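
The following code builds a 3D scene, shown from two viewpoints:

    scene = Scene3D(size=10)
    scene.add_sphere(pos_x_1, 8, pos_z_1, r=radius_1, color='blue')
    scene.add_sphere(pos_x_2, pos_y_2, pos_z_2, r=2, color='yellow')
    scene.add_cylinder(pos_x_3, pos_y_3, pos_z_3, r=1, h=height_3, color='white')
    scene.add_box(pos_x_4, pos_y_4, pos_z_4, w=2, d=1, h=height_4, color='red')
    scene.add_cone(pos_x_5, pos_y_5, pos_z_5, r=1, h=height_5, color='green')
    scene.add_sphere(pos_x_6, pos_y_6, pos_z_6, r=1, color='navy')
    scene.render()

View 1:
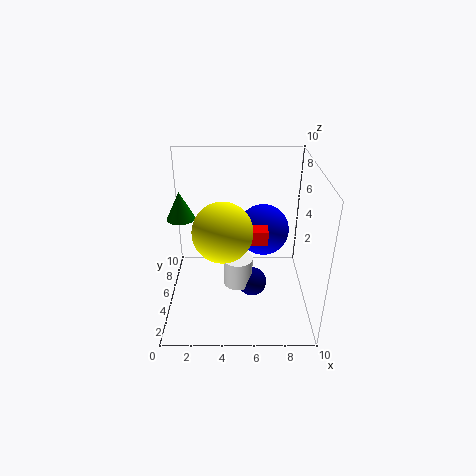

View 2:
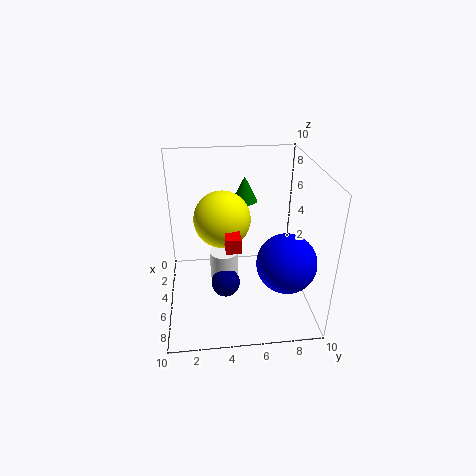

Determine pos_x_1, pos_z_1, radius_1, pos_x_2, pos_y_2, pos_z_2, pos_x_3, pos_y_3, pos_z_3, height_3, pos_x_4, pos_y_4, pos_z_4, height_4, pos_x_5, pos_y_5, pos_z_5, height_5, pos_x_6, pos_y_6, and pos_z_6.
pos_x_1 = 7
pos_z_1 = 4
radius_1 = 2
pos_x_2 = 4
pos_y_2 = 4
pos_z_2 = 6
pos_x_3 = 5
pos_y_3 = 4
pos_z_3 = 2
height_3 = 2
pos_x_4 = 5
pos_y_4 = 4
pos_z_4 = 5
height_4 = 1
pos_x_5 = 1
pos_y_5 = 6
pos_z_5 = 6
height_5 = 2
pos_x_6 = 6
pos_y_6 = 4
pos_z_6 = 2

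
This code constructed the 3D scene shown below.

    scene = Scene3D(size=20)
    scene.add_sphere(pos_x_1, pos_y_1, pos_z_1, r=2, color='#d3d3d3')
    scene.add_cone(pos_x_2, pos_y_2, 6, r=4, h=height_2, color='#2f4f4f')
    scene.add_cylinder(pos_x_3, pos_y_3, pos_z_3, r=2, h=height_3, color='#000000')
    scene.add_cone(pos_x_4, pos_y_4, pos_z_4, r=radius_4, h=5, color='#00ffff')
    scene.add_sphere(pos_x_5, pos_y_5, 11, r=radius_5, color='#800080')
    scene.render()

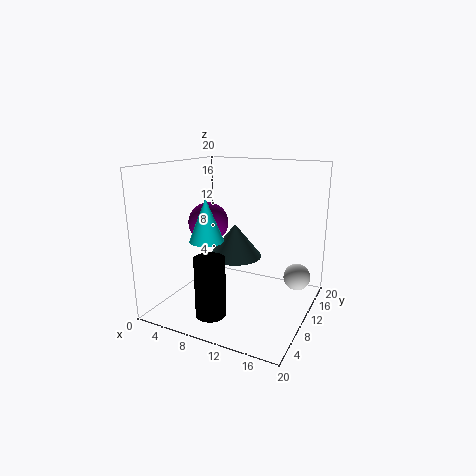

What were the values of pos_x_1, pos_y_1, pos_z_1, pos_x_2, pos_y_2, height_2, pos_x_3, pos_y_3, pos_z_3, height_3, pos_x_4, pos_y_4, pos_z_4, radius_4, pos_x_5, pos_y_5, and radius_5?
pos_x_1 = 17
pos_y_1 = 16
pos_z_1 = 3
pos_x_2 = 8
pos_y_2 = 13
height_2 = 5
pos_x_3 = 9
pos_y_3 = 4
pos_z_3 = 1
height_3 = 8
pos_x_4 = 10
pos_y_4 = 2
pos_z_4 = 12
radius_4 = 2
pos_x_5 = 4
pos_y_5 = 12
radius_5 = 3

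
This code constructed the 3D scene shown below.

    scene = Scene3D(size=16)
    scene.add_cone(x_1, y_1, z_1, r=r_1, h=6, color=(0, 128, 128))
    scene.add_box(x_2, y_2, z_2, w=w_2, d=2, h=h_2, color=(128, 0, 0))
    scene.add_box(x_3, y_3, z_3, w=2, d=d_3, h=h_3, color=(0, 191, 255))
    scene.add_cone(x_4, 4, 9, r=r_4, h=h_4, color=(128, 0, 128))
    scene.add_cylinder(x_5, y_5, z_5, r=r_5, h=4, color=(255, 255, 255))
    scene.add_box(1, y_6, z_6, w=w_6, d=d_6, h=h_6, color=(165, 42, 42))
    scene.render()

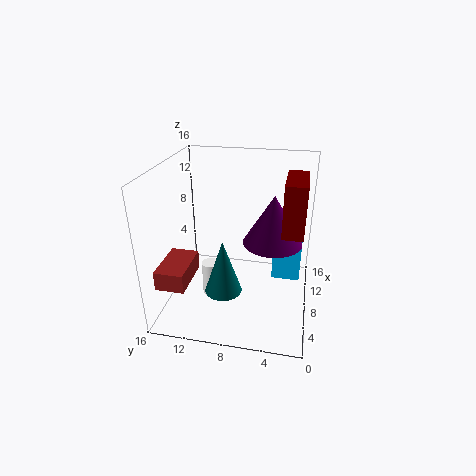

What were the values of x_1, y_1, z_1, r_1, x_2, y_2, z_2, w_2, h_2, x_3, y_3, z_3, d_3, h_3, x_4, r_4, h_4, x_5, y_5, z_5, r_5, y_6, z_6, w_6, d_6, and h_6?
x_1 = 5, y_1 = 9, z_1 = 3, r_1 = 2, x_2 = 3, y_2 = 1, z_2 = 11, w_2 = 5, h_2 = 5, x_3 = 7, y_3 = 1, z_3 = 4, d_3 = 3, h_3 = 6, x_4 = 6, r_4 = 3, h_4 = 5, x_5 = 7, y_5 = 11, z_5 = 1, r_5 = 1, y_6 = 12, z_6 = 5, w_6 = 5, d_6 = 3, h_6 = 2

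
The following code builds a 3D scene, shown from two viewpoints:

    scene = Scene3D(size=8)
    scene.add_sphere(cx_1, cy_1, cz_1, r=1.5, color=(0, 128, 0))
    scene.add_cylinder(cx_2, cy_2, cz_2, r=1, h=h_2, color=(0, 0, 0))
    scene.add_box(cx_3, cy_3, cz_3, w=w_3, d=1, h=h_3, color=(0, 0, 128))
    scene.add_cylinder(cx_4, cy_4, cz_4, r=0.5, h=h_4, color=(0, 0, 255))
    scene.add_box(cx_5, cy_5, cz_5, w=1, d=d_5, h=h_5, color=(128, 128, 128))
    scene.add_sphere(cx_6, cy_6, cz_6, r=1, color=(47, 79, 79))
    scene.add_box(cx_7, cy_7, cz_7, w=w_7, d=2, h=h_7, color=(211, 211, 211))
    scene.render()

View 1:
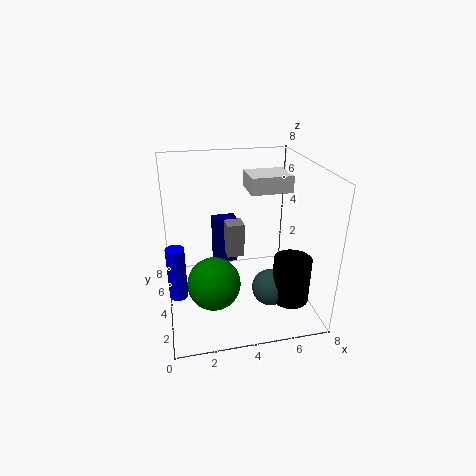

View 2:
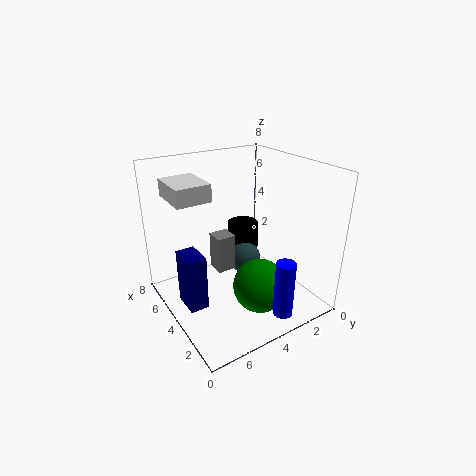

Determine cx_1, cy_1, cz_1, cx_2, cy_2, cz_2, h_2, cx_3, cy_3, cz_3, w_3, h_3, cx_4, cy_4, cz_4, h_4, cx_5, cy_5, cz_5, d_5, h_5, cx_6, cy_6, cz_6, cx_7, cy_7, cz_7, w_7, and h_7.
cx_1 = 2.5; cy_1 = 3.5; cz_1 = 1.5; cx_2 = 6.5; cy_2 = 2; cz_2 = 1; h_2 = 2.5; cx_3 = 3; cy_3 = 6.5; cz_3 = 1; w_3 = 1.5; h_3 = 3; cx_4 = 0.5; cy_4 = 3.5; cz_4 = 1; h_4 = 3; cx_5 = 3.5; cy_5 = 4.5; cz_5 = 2.5; d_5 = 1; h_5 = 2; cx_6 = 5.5; cy_6 = 2.5; cz_6 = 1.5; cx_7 = 5; cy_7 = 5; cz_7 = 6; w_7 = 2.5; h_7 = 1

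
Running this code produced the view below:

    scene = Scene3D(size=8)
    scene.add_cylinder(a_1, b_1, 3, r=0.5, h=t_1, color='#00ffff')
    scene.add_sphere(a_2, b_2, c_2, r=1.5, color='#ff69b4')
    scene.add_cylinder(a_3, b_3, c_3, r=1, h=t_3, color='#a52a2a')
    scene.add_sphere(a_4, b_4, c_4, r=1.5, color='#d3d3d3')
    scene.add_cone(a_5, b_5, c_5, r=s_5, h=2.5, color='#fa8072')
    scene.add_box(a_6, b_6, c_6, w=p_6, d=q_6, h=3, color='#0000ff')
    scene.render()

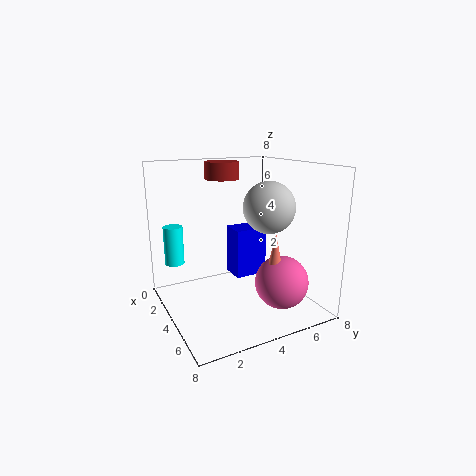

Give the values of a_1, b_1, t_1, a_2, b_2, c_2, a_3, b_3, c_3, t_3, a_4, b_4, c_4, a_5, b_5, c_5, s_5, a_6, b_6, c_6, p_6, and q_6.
a_1 = 3.5; b_1 = 0.5; t_1 = 2; a_2 = 5.5; b_2 = 6; c_2 = 1.5; a_3 = 2; b_3 = 4; c_3 = 7; t_3 = 1; a_4 = 4; b_4 = 6; c_4 = 5.5; a_5 = 5.5; b_5 = 5.5; c_5 = 2; s_5 = 0.5; a_6 = 1.5; b_6 = 4.5; c_6 = 1; p_6 = 1.5; q_6 = 2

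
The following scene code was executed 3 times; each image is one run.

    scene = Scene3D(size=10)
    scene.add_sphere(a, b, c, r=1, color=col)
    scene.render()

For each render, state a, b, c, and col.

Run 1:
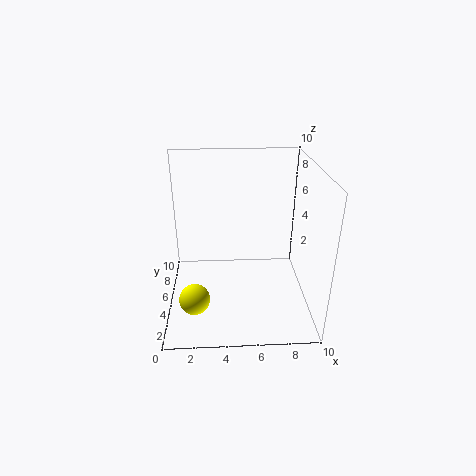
a = 2
b = 2.25
c = 2
col = 'yellow'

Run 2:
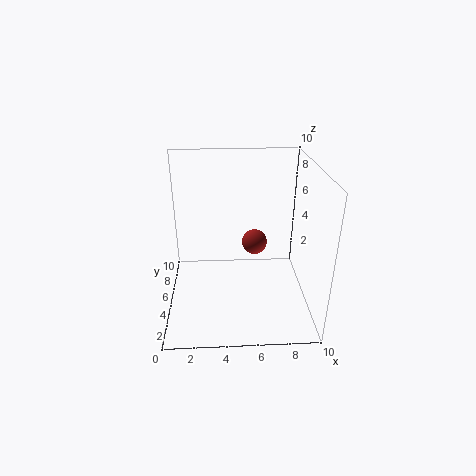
a = 6.5
b = 8
c = 3
col = 'brown'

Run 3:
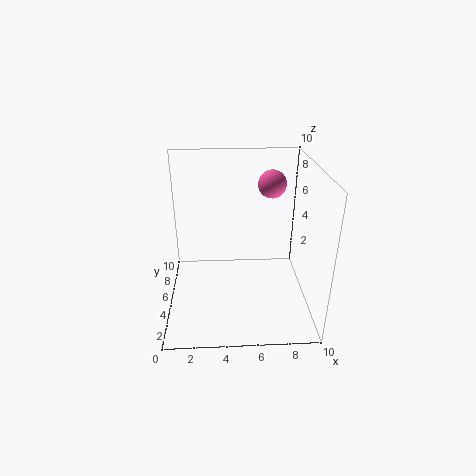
a = 7.5
b = 6.75
c = 8.25
col = 'hotpink'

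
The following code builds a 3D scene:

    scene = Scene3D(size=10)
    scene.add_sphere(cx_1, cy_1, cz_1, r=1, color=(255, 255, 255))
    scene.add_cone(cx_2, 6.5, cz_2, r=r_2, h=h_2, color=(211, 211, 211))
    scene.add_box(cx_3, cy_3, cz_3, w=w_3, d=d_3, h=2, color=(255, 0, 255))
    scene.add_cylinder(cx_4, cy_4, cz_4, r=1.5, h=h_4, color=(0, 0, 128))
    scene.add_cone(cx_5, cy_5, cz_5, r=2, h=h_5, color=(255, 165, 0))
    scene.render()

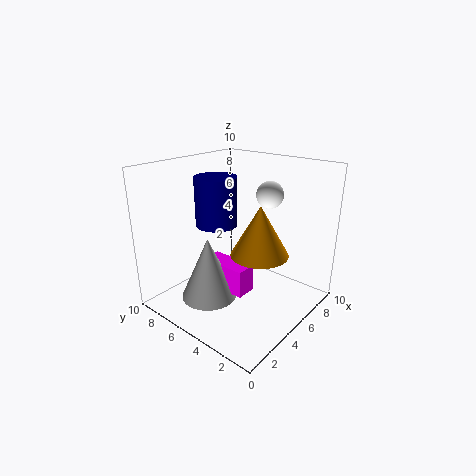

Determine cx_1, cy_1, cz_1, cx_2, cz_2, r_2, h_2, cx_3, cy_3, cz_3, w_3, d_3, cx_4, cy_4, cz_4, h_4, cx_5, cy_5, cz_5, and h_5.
cx_1 = 8
cy_1 = 4.5
cz_1 = 7.5
cx_2 = 3.5
cz_2 = 0.5
r_2 = 2
h_2 = 4.5
cx_3 = 4
cy_3 = 4
cz_3 = 1
w_3 = 1.5
d_3 = 3.5
cx_4 = 5
cy_4 = 7
cz_4 = 5.5
h_4 = 3.5
cx_5 = 5.5
cy_5 = 3.5
cz_5 = 4
h_5 = 3.5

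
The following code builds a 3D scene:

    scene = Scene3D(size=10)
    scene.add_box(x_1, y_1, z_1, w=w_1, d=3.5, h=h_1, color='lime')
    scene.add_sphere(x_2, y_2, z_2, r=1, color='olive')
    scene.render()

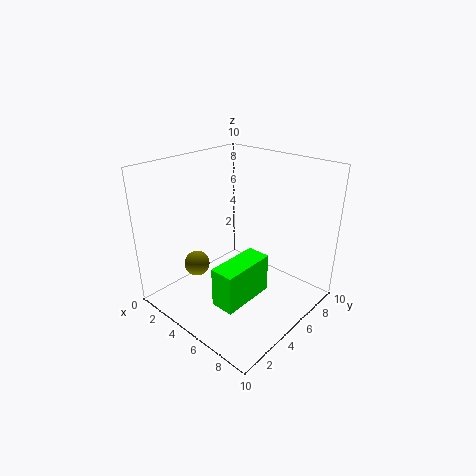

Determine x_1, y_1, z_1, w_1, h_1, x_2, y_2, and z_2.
x_1 = 6.5; y_1 = 1; z_1 = 2.5; w_1 = 1.5; h_1 = 2.5; x_2 = 1; y_2 = 4.5; z_2 = 1.5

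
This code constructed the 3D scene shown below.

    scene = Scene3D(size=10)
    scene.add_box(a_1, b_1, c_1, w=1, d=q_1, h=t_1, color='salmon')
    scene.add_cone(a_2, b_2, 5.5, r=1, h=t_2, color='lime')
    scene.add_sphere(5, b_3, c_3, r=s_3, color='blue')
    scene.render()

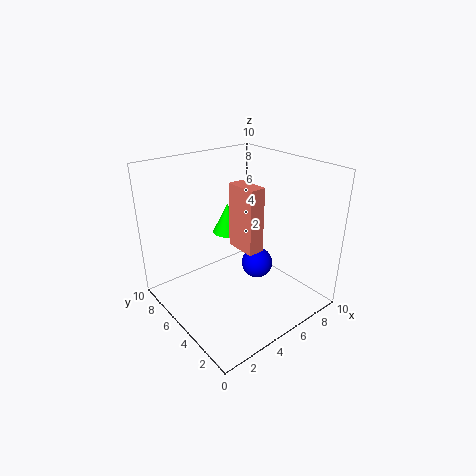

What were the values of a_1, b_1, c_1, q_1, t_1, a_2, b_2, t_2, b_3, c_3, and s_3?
a_1 = 3.5, b_1 = 2, c_1 = 5.5, q_1 = 2, t_1 = 4, a_2 = 4.5, b_2 = 5.5, t_2 = 2, b_3 = 3, c_3 = 4, s_3 = 1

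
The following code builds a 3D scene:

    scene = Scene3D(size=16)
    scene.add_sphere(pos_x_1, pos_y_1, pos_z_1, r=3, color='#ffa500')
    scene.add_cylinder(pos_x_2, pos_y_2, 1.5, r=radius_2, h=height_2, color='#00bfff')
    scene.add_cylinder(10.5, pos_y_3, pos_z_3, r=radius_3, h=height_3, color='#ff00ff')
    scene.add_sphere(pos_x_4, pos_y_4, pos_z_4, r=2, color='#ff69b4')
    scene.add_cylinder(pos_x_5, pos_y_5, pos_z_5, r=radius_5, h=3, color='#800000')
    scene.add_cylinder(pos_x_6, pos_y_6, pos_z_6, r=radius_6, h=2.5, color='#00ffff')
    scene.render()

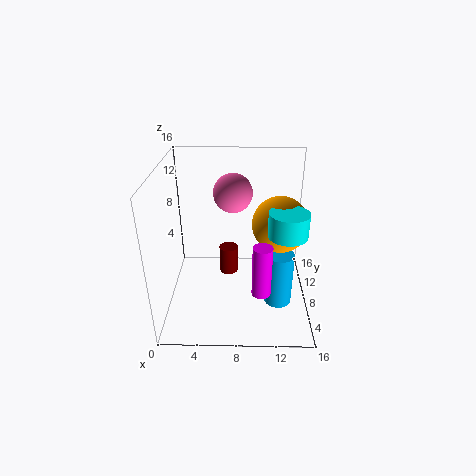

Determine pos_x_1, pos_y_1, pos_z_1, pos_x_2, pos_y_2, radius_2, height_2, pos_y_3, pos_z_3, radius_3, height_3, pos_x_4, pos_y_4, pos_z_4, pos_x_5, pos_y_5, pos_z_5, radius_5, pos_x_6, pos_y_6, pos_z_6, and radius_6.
pos_x_1 = 12.5, pos_y_1 = 7.5, pos_z_1 = 10, pos_x_2 = 12.5, pos_y_2 = 5.5, radius_2 = 1.5, height_2 = 6, pos_y_3 = 3.5, pos_z_3 = 4, radius_3 = 1, height_3 = 5.5, pos_x_4 = 7.5, pos_y_4 = 7.5, pos_z_4 = 13.5, pos_x_5 = 7, pos_y_5 = 7, pos_z_5 = 4.5, radius_5 = 1, pos_x_6 = 13, pos_y_6 = 5, pos_z_6 = 10, radius_6 = 2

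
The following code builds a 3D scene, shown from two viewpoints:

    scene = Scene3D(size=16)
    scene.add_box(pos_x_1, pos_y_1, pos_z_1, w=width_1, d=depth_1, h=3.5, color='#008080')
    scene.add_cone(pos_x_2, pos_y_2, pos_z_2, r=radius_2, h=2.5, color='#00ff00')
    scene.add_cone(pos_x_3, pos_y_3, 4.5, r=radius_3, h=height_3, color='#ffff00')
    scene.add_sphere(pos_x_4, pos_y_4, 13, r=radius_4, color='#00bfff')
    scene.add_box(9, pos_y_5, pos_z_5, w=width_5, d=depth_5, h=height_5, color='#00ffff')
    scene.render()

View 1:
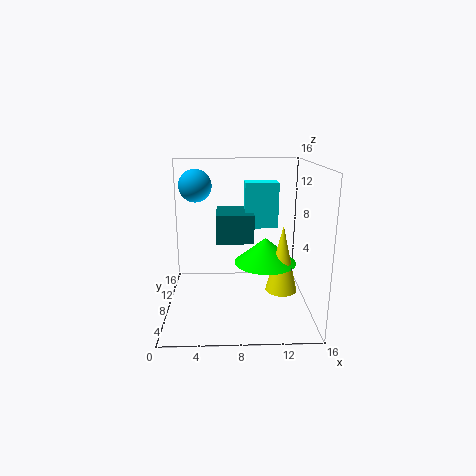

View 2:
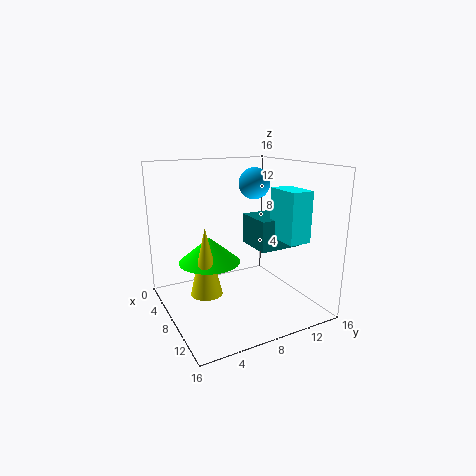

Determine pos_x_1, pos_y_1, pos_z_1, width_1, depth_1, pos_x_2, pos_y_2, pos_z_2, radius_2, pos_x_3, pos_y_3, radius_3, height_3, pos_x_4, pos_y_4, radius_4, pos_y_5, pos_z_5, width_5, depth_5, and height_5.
pos_x_1 = 5.5, pos_y_1 = 10, pos_z_1 = 6.5, width_1 = 4.5, depth_1 = 5, pos_x_2 = 10.5, pos_y_2 = 3.5, pos_z_2 = 7, radius_2 = 3, pos_x_3 = 12, pos_y_3 = 2.5, radius_3 = 1.5, height_3 = 6.5, pos_x_4 = 3, pos_y_4 = 13, radius_4 = 2, pos_y_5 = 11.5, pos_z_5 = 8, width_5 = 4, depth_5 = 2.5, height_5 = 5.5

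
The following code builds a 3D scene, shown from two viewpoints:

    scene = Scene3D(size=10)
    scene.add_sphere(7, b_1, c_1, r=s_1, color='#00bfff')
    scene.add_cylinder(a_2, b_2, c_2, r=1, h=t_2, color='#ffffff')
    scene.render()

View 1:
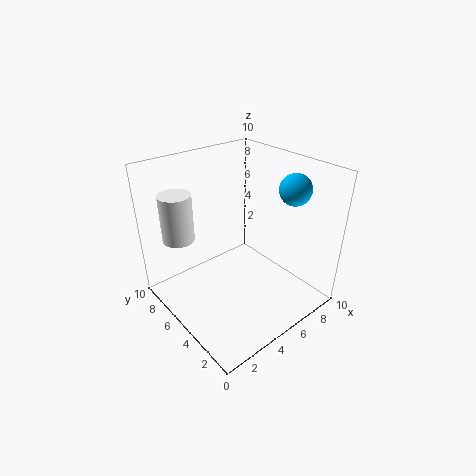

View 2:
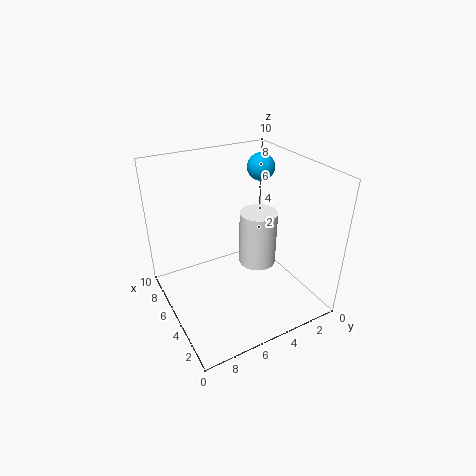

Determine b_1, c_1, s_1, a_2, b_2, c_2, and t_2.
b_1 = 2, c_1 = 9, s_1 = 1, a_2 = 1, b_2 = 6, c_2 = 6, t_2 = 3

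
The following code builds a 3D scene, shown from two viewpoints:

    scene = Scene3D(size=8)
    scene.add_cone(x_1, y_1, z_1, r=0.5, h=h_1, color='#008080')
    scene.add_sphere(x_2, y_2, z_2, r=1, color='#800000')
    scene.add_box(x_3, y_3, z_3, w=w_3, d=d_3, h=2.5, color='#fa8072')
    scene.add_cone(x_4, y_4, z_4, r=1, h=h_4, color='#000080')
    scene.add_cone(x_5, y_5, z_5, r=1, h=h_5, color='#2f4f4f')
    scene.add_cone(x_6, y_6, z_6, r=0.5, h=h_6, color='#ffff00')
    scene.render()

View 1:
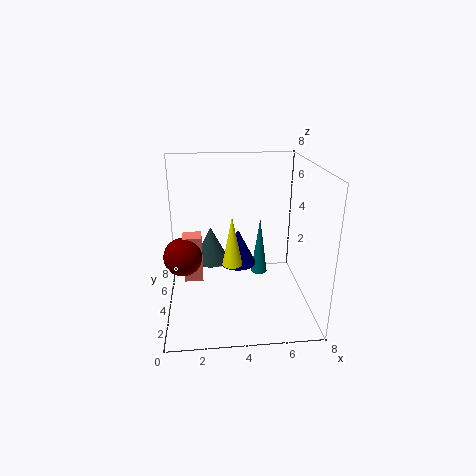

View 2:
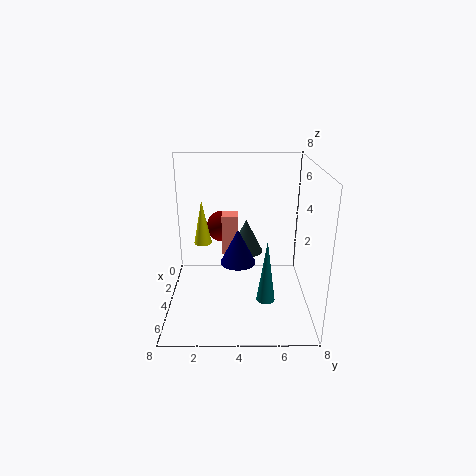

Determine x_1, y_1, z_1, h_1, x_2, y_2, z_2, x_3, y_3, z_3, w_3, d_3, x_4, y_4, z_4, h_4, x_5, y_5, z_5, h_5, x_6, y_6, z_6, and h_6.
x_1 = 5.5, y_1 = 5.5, z_1 = 1, h_1 = 3.5, x_2 = 1, y_2 = 3, z_2 = 3.5, x_3 = 1, y_3 = 3, z_3 = 2, w_3 = 1, d_3 = 1, x_4 = 4, y_4 = 4, z_4 = 2.5, h_4 = 2, x_5 = 2.5, y_5 = 4.5, z_5 = 2.5, h_5 = 2, x_6 = 3.5, y_6 = 2, z_6 = 3.5, h_6 = 2.5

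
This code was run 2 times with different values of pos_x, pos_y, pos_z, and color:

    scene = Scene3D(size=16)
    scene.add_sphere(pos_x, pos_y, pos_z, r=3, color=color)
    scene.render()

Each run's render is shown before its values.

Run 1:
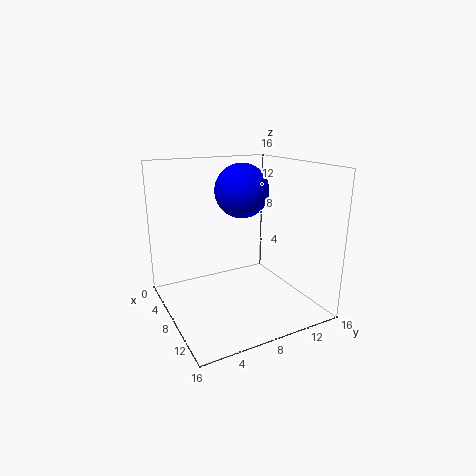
pos_x = 7
pos_y = 9
pos_z = 13
color = 'blue'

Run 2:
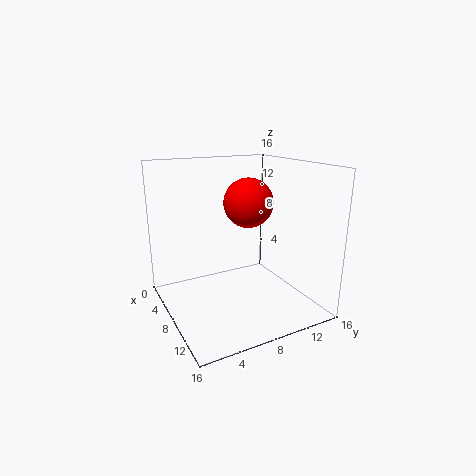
pos_x = 5
pos_y = 11
pos_z = 11
color = 'red'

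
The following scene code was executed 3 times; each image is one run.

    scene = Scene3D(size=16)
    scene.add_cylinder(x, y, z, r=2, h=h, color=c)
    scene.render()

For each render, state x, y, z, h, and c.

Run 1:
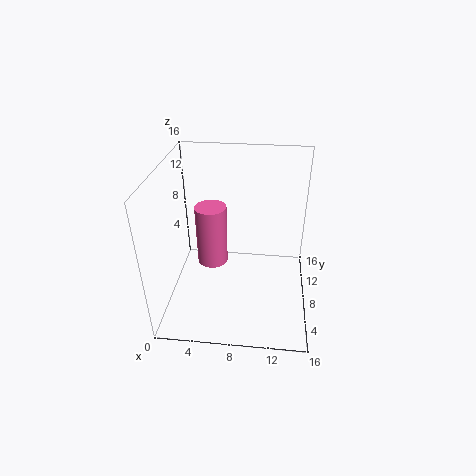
x = 4; y = 13; z = 1; h = 8; c = 'hotpink'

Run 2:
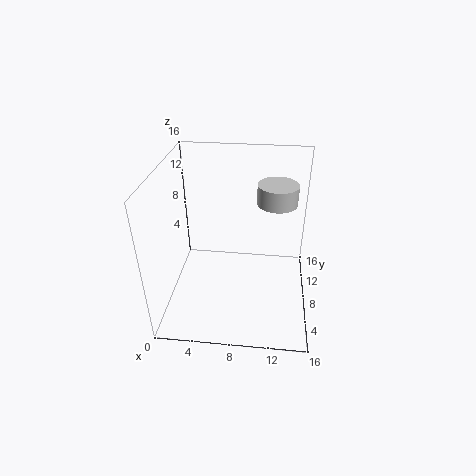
x = 12; y = 7; z = 13; h = 2; c = 'lightgray'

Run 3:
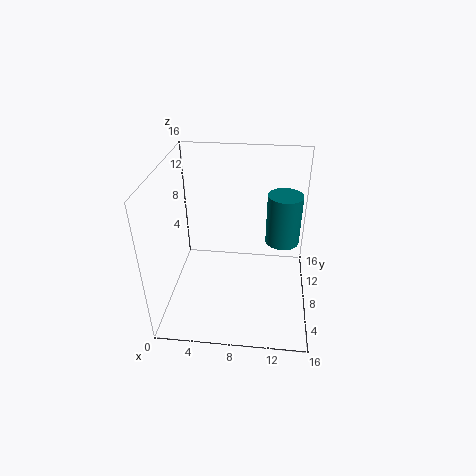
x = 13; y = 11; z = 6; h = 6; c = 'teal'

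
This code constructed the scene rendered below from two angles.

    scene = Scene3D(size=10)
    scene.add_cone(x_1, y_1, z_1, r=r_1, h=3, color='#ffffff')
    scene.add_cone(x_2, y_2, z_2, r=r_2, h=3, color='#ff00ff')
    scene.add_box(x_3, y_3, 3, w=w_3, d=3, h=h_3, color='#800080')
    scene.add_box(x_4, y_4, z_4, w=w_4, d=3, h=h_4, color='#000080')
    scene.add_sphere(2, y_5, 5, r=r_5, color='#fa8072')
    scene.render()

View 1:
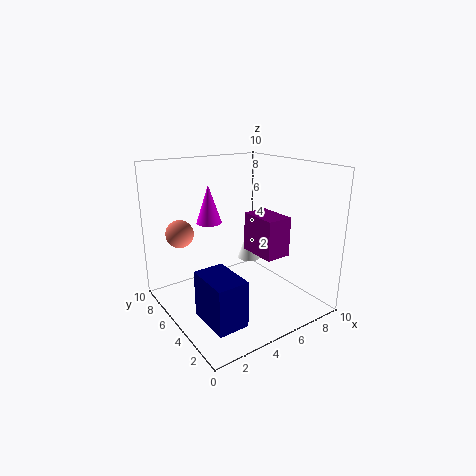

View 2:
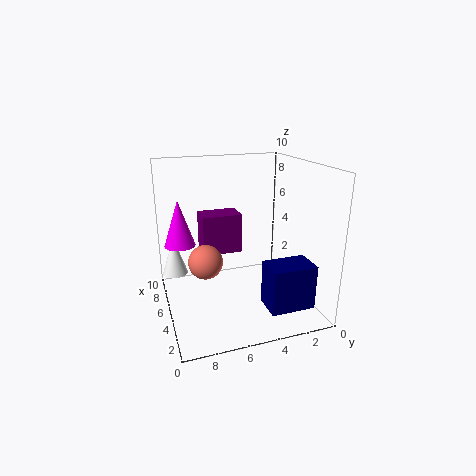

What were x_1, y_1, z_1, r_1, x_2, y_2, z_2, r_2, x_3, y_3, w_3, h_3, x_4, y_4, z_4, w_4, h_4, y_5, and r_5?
x_1 = 9
y_1 = 9
z_1 = 1
r_1 = 1
x_2 = 5
y_2 = 9
z_2 = 5
r_2 = 1
x_3 = 7
y_3 = 4
w_3 = 2
h_3 = 3
x_4 = 1
y_4 = 1
z_4 = 1
w_4 = 2
h_4 = 3
y_5 = 8
r_5 = 1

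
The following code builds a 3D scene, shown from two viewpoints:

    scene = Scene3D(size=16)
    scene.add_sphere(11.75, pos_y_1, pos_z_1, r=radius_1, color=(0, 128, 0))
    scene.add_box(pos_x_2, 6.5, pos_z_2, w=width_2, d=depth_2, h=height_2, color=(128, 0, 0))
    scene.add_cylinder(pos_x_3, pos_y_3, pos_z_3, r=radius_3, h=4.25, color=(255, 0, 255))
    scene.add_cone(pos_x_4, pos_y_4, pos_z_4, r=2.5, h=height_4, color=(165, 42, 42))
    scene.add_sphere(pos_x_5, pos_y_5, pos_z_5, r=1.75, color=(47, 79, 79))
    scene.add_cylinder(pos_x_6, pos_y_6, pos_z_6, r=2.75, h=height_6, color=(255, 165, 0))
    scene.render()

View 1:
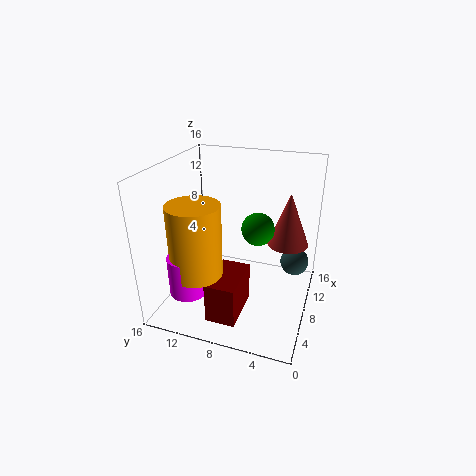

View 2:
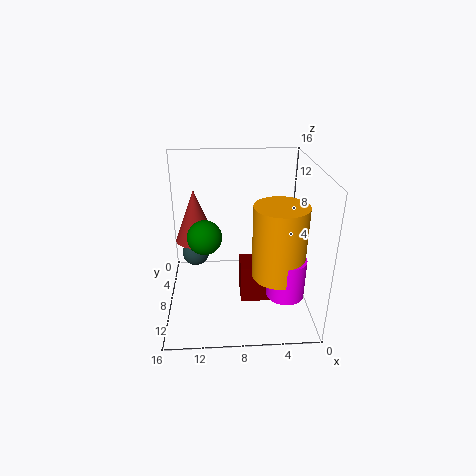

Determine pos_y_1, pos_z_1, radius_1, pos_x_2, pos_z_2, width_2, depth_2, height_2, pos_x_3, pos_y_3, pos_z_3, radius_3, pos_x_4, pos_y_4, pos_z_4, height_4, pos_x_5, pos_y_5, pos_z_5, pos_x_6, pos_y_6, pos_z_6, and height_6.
pos_y_1 = 6.75; pos_z_1 = 7.5; radius_1 = 2; pos_x_2 = 2.25; pos_z_2 = 0.5; width_2 = 5.5; depth_2 = 3.25; height_2 = 4.5; pos_x_3 = 3.25; pos_y_3 = 12; pos_z_3 = 3.25; radius_3 = 2; pos_x_4 = 13; pos_y_4 = 3.25; pos_z_4 = 5.5; height_4 = 6.5; pos_x_5 = 13.25; pos_y_5 = 2.25; pos_z_5 = 3; pos_x_6 = 4; pos_y_6 = 11.25; pos_z_6 = 5.25; height_6 = 7.75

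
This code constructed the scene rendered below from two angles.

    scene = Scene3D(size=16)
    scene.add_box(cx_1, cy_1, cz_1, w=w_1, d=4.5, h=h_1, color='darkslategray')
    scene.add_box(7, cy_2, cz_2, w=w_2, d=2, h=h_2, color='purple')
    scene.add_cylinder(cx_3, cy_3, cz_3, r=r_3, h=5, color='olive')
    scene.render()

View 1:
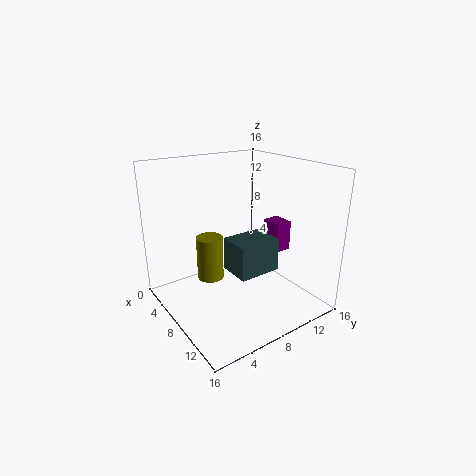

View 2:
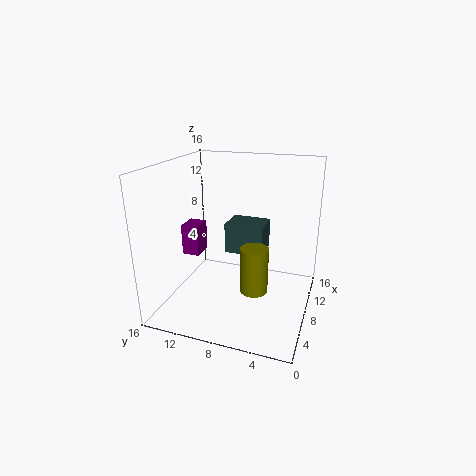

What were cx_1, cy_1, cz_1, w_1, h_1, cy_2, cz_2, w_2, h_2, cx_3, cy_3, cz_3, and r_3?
cx_1 = 9, cy_1 = 5.5, cz_1 = 5.5, w_1 = 3.5, h_1 = 3.5, cy_2 = 12.5, cz_2 = 5.5, w_2 = 2.5, h_2 = 3.5, cx_3 = 6, cy_3 = 5.5, cz_3 = 3, r_3 = 1.5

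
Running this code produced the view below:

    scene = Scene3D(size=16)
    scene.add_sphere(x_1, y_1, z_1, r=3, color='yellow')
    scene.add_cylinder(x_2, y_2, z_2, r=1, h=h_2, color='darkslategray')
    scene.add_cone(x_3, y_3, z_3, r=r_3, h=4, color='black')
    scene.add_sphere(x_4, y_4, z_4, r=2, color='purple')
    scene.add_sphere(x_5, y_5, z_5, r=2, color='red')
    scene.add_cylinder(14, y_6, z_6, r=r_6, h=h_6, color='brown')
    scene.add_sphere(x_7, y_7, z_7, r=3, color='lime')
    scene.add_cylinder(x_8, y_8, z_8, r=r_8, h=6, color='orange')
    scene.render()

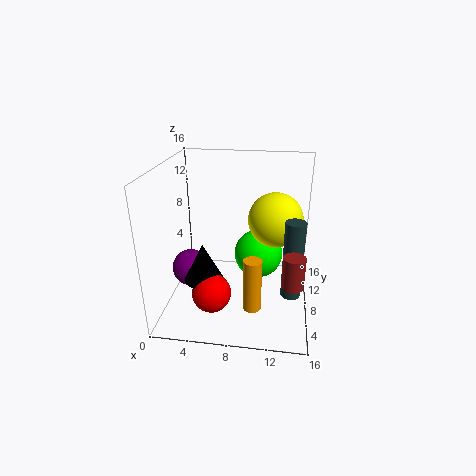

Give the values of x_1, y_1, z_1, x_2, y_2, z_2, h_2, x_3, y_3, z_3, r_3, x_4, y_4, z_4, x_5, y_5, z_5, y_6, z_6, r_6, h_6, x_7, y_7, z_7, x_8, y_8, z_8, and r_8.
x_1 = 12, y_1 = 9, z_1 = 10, x_2 = 14, y_2 = 4, z_2 = 4, h_2 = 8, x_3 = 5, y_3 = 4, z_3 = 5, r_3 = 2, x_4 = 3, y_4 = 6, z_4 = 5, x_5 = 6, y_5 = 3, z_5 = 4, y_6 = 1, z_6 = 7, r_6 = 1, h_6 = 3, x_7 = 10, y_7 = 12, z_7 = 4, x_8 = 10, y_8 = 5, z_8 = 1, r_8 = 1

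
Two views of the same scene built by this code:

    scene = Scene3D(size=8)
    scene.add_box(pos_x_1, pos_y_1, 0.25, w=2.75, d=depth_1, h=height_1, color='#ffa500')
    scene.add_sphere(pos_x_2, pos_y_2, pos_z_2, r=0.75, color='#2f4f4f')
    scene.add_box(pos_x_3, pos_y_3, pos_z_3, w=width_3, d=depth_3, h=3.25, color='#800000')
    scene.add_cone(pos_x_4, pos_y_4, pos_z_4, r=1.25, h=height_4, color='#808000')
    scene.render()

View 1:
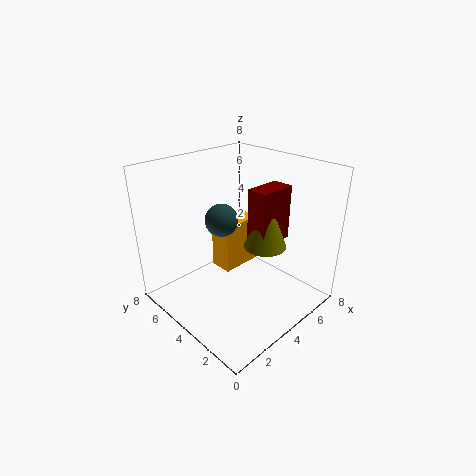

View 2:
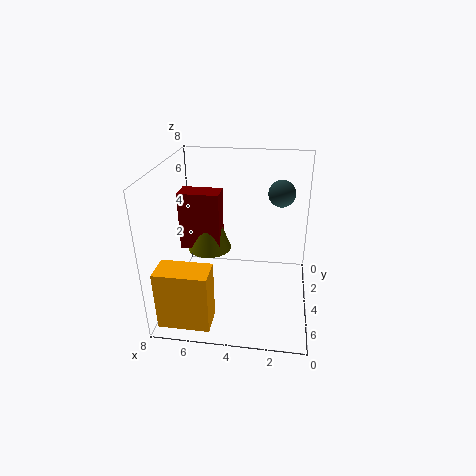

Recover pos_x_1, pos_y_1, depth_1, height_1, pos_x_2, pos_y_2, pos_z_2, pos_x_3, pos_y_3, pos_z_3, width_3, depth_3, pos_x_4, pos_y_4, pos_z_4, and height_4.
pos_x_1 = 5; pos_y_1 = 6; depth_1 = 1.5; height_1 = 3.25; pos_x_2 = 1.75; pos_y_2 = 2.75; pos_z_2 = 6.25; pos_x_3 = 5; pos_y_3 = 3; pos_z_3 = 3.25; width_3 = 2.25; depth_3 = 1.25; pos_x_4 = 5.75; pos_y_4 = 3.5; pos_z_4 = 3; height_4 = 3.25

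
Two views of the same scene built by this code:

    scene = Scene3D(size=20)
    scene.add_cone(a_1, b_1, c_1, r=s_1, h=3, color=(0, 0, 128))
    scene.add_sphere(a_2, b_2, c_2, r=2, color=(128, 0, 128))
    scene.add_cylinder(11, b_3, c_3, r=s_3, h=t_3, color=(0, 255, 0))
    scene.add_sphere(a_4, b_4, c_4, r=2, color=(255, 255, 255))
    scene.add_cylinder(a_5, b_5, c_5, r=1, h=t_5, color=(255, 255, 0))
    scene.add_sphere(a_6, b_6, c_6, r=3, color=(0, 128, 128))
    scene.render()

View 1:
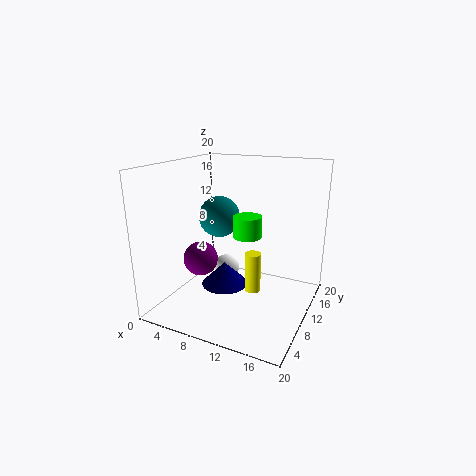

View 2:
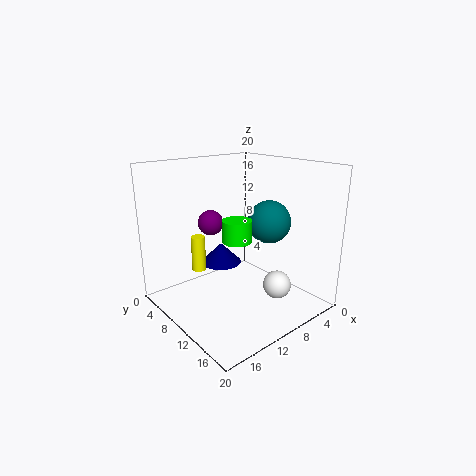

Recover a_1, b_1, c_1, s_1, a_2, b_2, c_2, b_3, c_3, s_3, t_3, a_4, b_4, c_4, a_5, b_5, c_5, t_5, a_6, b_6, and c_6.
a_1 = 10, b_1 = 6, c_1 = 5, s_1 = 3, a_2 = 9, b_2 = 2, c_2 = 10, b_3 = 11, c_3 = 10, s_3 = 2, t_3 = 3, a_4 = 6, b_4 = 14, c_4 = 3, a_5 = 14, b_5 = 6, c_5 = 5, t_5 = 5, a_6 = 6, b_6 = 12, c_6 = 12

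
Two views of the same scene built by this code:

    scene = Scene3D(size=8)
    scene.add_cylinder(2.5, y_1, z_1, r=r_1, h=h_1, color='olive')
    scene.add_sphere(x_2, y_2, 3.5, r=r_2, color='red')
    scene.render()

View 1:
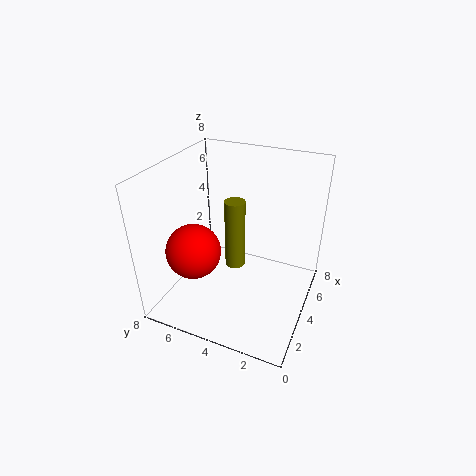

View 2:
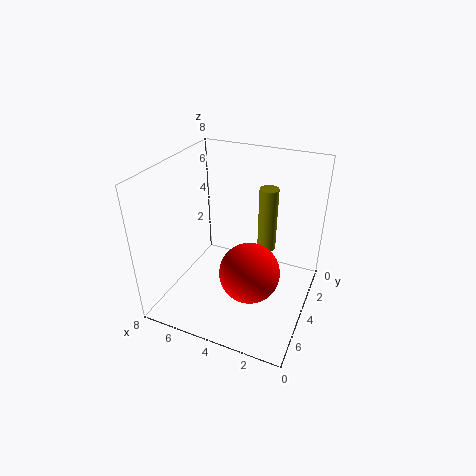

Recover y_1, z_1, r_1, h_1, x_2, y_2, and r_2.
y_1 = 3.5, z_1 = 3.5, r_1 = 0.5, h_1 = 3.5, x_2 = 2.5, y_2 = 6, r_2 = 1.5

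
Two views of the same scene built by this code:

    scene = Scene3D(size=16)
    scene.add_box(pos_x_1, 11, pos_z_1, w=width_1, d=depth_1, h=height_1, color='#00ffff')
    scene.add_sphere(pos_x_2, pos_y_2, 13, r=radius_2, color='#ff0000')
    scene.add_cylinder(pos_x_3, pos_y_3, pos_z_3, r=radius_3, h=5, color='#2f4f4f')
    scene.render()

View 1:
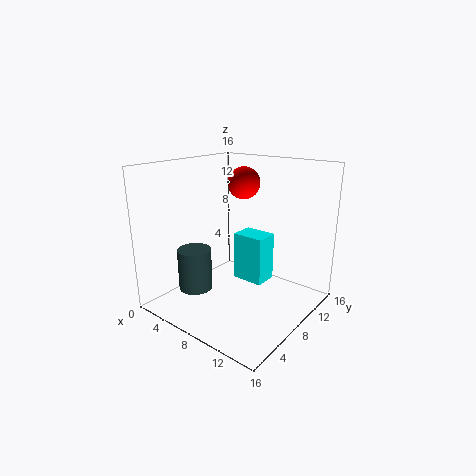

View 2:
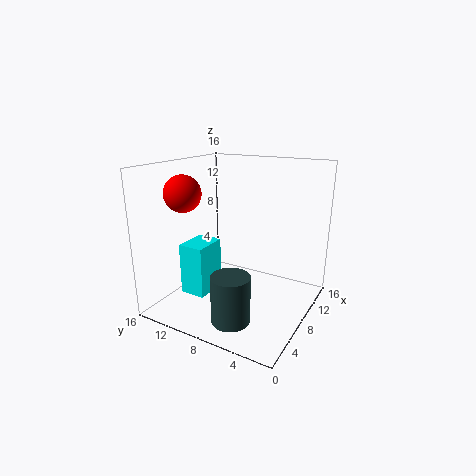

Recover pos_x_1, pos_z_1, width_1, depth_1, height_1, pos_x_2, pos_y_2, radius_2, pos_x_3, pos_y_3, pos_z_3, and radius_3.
pos_x_1 = 5
pos_z_1 = 1
width_1 = 4
depth_1 = 3
height_1 = 6
pos_x_2 = 5
pos_y_2 = 13
radius_2 = 2
pos_x_3 = 3
pos_y_3 = 6
pos_z_3 = 1
radius_3 = 2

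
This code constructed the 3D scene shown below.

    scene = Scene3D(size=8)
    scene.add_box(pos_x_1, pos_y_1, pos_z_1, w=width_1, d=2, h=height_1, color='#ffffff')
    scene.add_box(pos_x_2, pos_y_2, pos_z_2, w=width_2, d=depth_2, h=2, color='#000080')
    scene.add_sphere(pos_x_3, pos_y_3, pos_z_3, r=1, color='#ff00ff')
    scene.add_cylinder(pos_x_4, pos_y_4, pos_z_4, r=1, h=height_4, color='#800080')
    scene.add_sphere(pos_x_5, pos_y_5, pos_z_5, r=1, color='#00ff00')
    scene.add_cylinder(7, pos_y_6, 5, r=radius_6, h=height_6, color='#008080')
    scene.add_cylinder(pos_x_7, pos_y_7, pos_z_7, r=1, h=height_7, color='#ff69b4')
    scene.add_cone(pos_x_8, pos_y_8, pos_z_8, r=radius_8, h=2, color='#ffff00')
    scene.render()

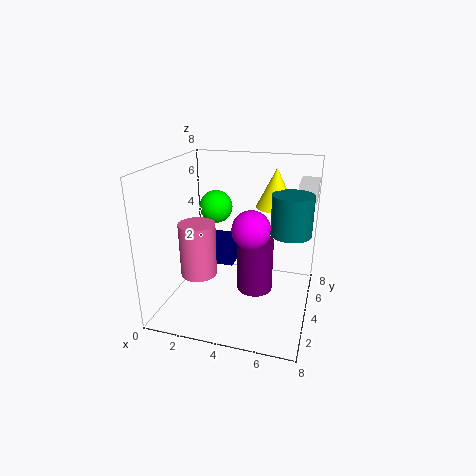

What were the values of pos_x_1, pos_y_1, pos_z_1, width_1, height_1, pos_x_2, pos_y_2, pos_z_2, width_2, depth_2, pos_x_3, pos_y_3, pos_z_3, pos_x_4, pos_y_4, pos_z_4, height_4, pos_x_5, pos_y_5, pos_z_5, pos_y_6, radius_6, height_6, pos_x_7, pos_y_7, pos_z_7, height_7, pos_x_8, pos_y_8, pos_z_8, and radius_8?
pos_x_1 = 7, pos_y_1 = 5, pos_z_1 = 6, width_1 = 1, height_1 = 1, pos_x_2 = 1, pos_y_2 = 6, pos_z_2 = 1, width_2 = 2, depth_2 = 1, pos_x_3 = 5, pos_y_3 = 3, pos_z_3 = 5, pos_x_4 = 5, pos_y_4 = 4, pos_z_4 = 1, height_4 = 3, pos_x_5 = 2, pos_y_5 = 6, pos_z_5 = 5, pos_y_6 = 3, radius_6 = 1, height_6 = 2, pos_x_7 = 2, pos_y_7 = 3, pos_z_7 = 2, height_7 = 3, pos_x_8 = 6, pos_y_8 = 4, pos_z_8 = 6, radius_8 = 1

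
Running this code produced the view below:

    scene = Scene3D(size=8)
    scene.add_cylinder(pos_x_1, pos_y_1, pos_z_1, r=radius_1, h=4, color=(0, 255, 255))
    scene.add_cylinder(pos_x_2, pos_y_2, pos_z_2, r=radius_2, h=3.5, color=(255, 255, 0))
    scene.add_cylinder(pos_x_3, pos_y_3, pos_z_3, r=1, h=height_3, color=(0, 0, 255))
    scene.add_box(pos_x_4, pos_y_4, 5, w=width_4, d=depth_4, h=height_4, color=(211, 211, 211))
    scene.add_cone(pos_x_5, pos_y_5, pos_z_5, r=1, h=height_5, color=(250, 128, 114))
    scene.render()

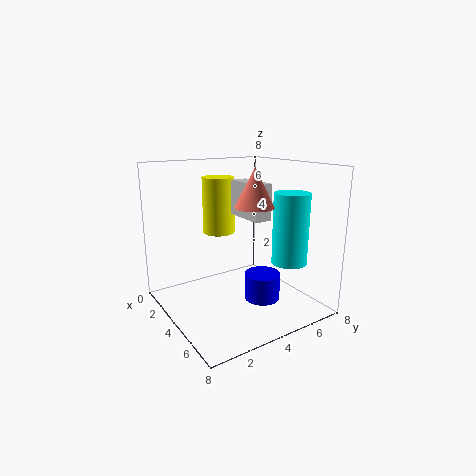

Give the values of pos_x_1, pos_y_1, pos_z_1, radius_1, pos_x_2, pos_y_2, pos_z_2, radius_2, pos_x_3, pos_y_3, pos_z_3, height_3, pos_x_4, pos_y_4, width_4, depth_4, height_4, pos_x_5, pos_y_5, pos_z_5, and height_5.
pos_x_1 = 5.5, pos_y_1 = 6.5, pos_z_1 = 2.5, radius_1 = 1, pos_x_2 = 1, pos_y_2 = 4.5, pos_z_2 = 3.5, radius_2 = 1, pos_x_3 = 5, pos_y_3 = 5, pos_z_3 = 0.5, height_3 = 1.5, pos_x_4 = 2.5, pos_y_4 = 4.5, width_4 = 2.5, depth_4 = 1, height_4 = 2, pos_x_5 = 5.5, pos_y_5 = 4, pos_z_5 = 6, height_5 = 2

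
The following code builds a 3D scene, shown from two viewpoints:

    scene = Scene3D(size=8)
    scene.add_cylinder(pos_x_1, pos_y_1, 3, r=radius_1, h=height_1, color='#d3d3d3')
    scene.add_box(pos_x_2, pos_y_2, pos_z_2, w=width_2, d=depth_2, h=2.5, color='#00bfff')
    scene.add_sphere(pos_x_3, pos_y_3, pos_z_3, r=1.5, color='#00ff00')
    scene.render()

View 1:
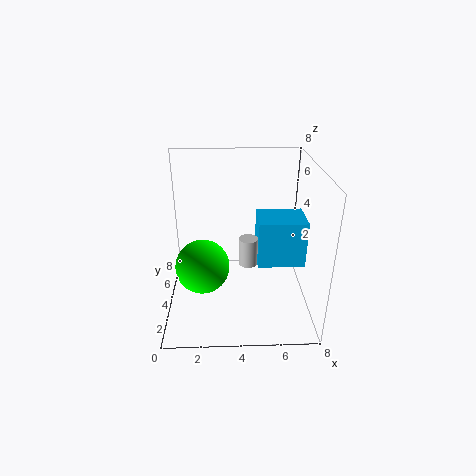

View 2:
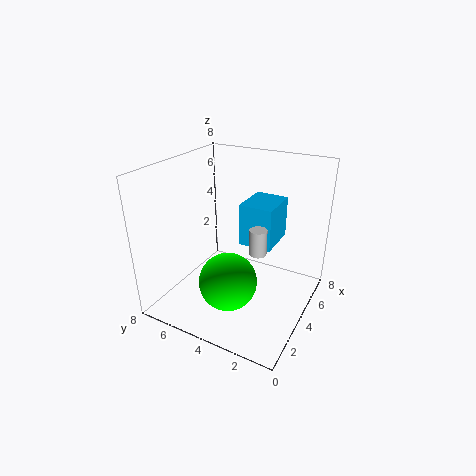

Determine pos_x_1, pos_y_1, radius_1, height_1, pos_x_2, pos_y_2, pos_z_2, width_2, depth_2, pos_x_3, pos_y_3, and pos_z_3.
pos_x_1 = 4.5, pos_y_1 = 3, radius_1 = 0.5, height_1 = 1.5, pos_x_2 = 5, pos_y_2 = 2.5, pos_z_2 = 3, width_2 = 2.5, depth_2 = 2, pos_x_3 = 2, pos_y_3 = 3.5, pos_z_3 = 2.5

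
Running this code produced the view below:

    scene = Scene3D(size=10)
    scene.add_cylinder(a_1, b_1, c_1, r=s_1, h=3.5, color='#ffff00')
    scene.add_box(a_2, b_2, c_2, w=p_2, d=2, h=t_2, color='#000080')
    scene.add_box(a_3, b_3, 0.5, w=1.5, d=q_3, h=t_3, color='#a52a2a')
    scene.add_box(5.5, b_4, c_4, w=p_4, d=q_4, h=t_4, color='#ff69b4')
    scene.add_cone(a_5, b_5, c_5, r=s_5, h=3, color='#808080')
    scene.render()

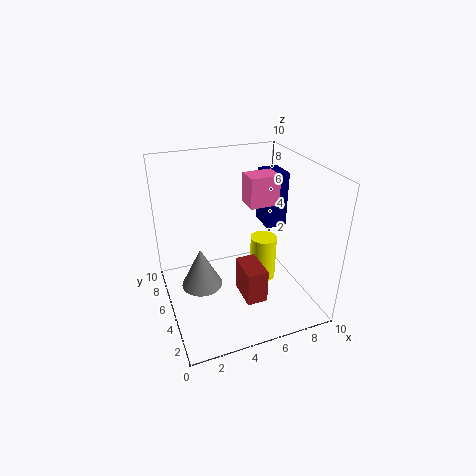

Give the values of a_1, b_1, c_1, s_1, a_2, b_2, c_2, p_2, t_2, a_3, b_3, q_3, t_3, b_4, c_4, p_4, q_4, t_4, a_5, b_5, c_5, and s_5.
a_1 = 7.5, b_1 = 6, c_1 = 0.5, s_1 = 1, a_2 = 7.5, b_2 = 5.5, c_2 = 5, p_2 = 1.5, t_2 = 4, a_3 = 5, b_3 = 3, q_3 = 2.5, t_3 = 2.5, b_4 = 4, c_4 = 7.5, p_4 = 2, q_4 = 1.5, t_4 = 2, a_5 = 2.5, b_5 = 6, c_5 = 1, s_5 = 1.5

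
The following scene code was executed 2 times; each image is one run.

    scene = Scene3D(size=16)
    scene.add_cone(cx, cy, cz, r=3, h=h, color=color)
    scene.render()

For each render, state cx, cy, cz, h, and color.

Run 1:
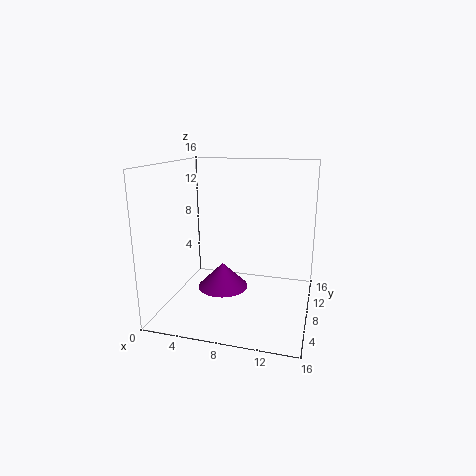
cx = 5.75; cy = 9.25; cz = 1.25; h = 3; color = 'purple'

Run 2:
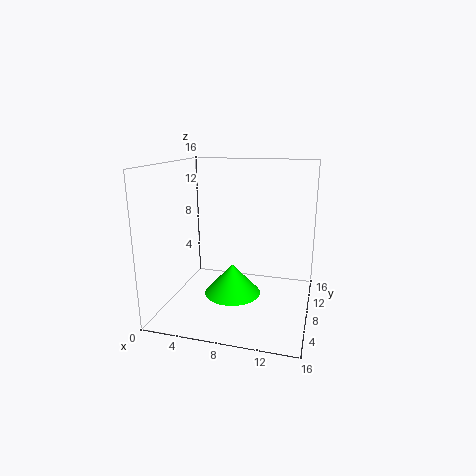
cx = 8; cy = 5.75; cz = 2.5; h = 3.25; color = 'lime'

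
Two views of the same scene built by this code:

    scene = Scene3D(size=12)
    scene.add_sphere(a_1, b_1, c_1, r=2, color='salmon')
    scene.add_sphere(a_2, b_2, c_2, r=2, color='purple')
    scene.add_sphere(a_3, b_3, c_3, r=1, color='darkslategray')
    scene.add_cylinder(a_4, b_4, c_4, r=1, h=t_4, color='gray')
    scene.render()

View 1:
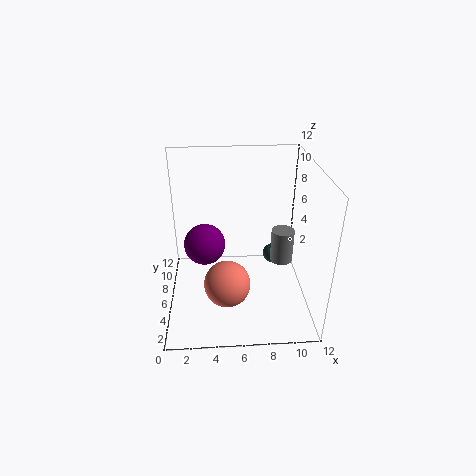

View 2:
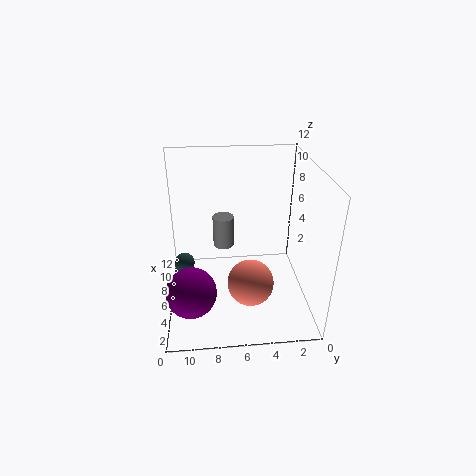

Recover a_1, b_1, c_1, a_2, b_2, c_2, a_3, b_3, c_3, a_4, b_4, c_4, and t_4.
a_1 = 5
b_1 = 5
c_1 = 2
a_2 = 3
b_2 = 10
c_2 = 3
a_3 = 10
b_3 = 11
c_3 = 1
a_4 = 10
b_4 = 7
c_4 = 3
t_4 = 3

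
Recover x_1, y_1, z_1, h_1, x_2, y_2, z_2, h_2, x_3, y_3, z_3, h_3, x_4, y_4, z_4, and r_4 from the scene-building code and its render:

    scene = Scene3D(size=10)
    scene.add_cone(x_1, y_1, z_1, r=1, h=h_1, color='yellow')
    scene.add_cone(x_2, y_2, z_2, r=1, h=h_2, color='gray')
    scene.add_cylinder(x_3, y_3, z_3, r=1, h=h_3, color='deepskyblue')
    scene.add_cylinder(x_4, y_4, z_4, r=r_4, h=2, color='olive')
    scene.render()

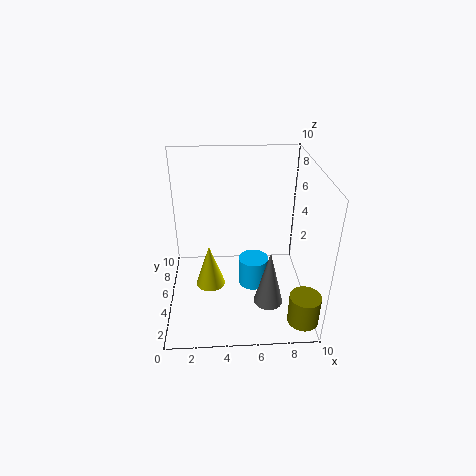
x_1 = 3
y_1 = 4
z_1 = 2
h_1 = 3
x_2 = 7
y_2 = 3
z_2 = 1
h_2 = 4
x_3 = 6
y_3 = 4
z_3 = 2
h_3 = 2
x_4 = 9
y_4 = 1
z_4 = 1
r_4 = 1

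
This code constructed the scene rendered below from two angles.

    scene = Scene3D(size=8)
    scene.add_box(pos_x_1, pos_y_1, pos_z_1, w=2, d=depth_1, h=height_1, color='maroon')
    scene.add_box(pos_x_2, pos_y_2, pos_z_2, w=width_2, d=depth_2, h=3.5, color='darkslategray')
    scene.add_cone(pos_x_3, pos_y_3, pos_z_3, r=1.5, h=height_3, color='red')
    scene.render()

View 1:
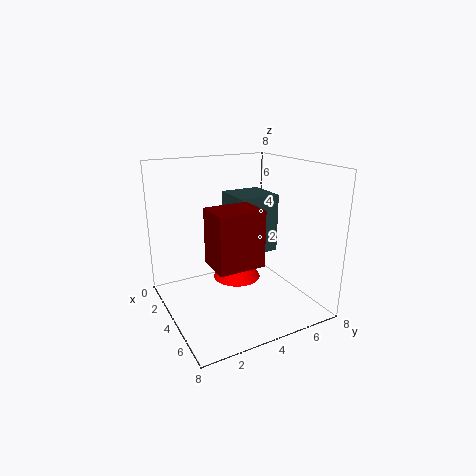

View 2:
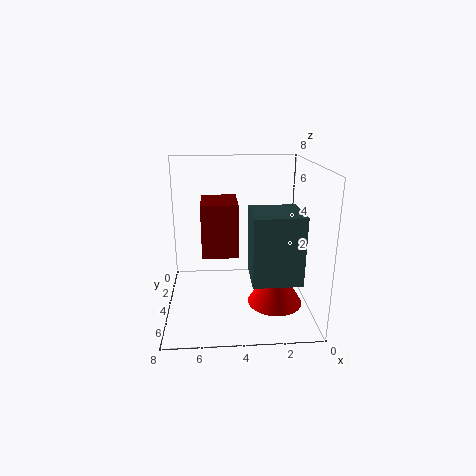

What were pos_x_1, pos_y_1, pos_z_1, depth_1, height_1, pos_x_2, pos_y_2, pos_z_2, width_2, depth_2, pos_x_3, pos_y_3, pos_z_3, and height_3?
pos_x_1 = 4, pos_y_1 = 2, pos_z_1 = 3, depth_1 = 2.5, height_1 = 3, pos_x_2 = 1, pos_y_2 = 4.5, pos_z_2 = 2.5, width_2 = 2.5, depth_2 = 2.5, pos_x_3 = 2, pos_y_3 = 5, pos_z_3 = 0.5, height_3 = 2.5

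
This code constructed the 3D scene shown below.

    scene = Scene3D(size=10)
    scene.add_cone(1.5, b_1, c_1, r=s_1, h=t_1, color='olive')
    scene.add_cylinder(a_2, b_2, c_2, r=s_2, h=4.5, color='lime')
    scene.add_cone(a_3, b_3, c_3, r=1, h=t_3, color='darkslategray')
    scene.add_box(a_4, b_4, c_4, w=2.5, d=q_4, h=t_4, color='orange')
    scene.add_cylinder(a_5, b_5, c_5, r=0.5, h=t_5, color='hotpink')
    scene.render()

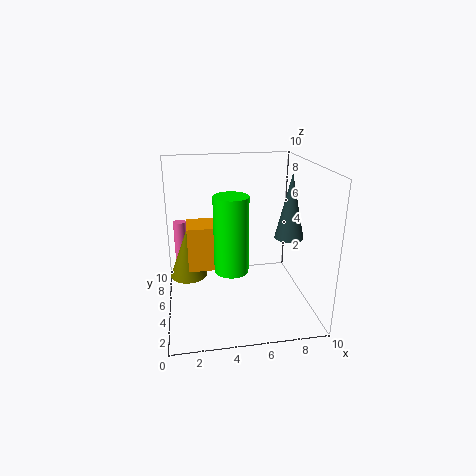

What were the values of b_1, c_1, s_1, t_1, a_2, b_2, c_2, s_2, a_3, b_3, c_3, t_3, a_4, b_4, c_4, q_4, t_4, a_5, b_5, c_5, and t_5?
b_1 = 8.5, c_1 = 0.5, s_1 = 1.5, t_1 = 4, a_2 = 4, b_2 = 1.5, c_2 = 4.5, s_2 = 1, a_3 = 8.5, b_3 = 4.5, c_3 = 5, t_3 = 4.5, a_4 = 1.5, b_4 = 7, c_4 = 1.5, q_4 = 2.5, t_4 = 3.5, a_5 = 1, b_5 = 9, c_5 = 0.5, t_5 = 4.5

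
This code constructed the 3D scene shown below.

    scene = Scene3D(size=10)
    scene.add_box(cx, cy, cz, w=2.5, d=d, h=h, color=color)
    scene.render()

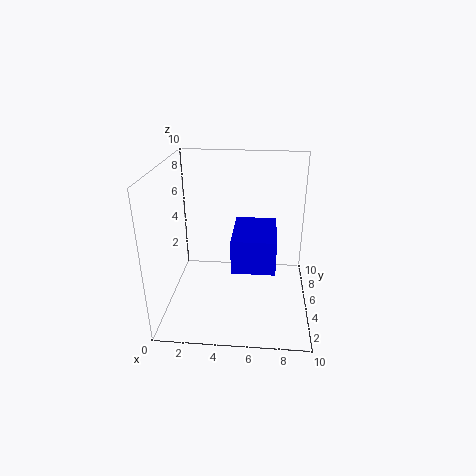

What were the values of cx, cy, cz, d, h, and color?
cx = 5, cy = 0.5, cz = 5, d = 3.5, h = 2, color = 'blue'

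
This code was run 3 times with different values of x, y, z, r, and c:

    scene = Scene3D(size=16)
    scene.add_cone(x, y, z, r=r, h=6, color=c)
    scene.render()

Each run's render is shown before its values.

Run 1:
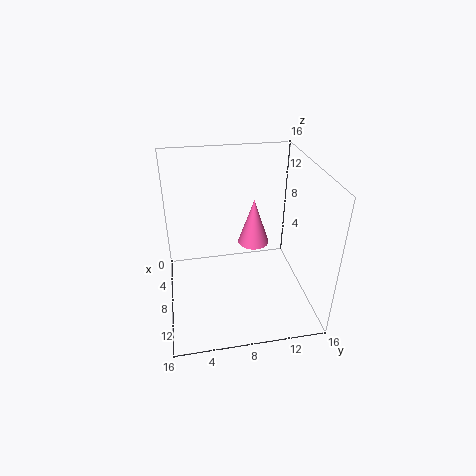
x = 3; y = 11; z = 4; r = 2; c = 'hotpink'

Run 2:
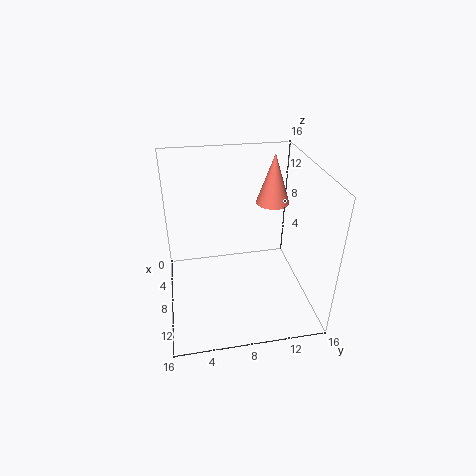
x = 4; y = 13; z = 10; r = 2; c = 'salmon'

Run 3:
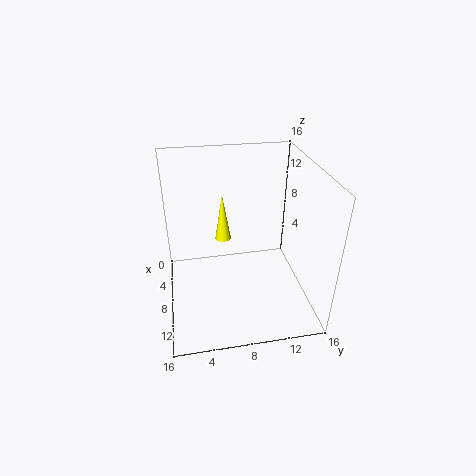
x = 3; y = 7; z = 5; r = 1; c = 'yellow'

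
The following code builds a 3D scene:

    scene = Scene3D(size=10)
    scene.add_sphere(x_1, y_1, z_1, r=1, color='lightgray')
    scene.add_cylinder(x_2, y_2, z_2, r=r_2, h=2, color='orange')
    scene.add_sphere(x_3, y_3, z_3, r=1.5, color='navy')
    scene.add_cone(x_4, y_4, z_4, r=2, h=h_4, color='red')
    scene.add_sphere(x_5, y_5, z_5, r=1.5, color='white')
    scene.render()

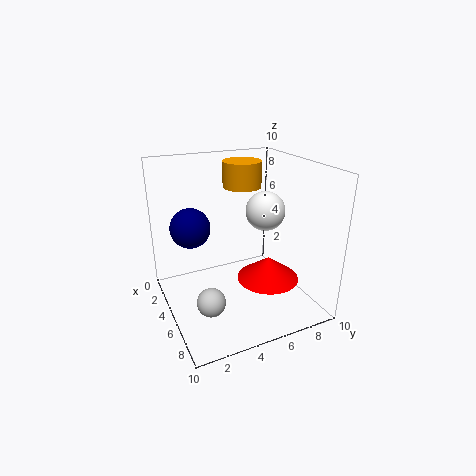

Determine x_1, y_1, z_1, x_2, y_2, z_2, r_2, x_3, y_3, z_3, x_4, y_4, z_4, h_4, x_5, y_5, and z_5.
x_1 = 6
y_1 = 2.5
z_1 = 1
x_2 = 1.5
y_2 = 7
z_2 = 7.5
r_2 = 1.5
x_3 = 2
y_3 = 2.5
z_3 = 5
x_4 = 7.5
y_4 = 6
z_4 = 3
h_4 = 1.5
x_5 = 3.5
y_5 = 8
z_5 = 6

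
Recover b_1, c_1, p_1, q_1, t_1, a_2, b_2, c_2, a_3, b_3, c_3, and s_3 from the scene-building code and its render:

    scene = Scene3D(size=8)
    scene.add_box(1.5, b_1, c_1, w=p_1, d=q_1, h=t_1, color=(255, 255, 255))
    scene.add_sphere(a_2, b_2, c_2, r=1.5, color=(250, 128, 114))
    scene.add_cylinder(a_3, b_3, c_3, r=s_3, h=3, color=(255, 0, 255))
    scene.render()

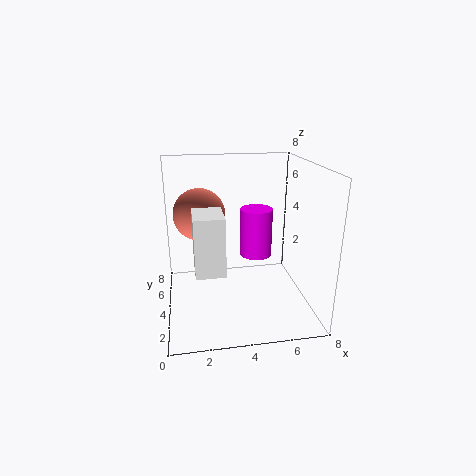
b_1 = 1.5, c_1 = 3, p_1 = 1.5, q_1 = 2, t_1 = 3, a_2 = 2, b_2 = 5.5, c_2 = 5, a_3 = 5.5, b_3 = 6, c_3 = 2, s_3 = 1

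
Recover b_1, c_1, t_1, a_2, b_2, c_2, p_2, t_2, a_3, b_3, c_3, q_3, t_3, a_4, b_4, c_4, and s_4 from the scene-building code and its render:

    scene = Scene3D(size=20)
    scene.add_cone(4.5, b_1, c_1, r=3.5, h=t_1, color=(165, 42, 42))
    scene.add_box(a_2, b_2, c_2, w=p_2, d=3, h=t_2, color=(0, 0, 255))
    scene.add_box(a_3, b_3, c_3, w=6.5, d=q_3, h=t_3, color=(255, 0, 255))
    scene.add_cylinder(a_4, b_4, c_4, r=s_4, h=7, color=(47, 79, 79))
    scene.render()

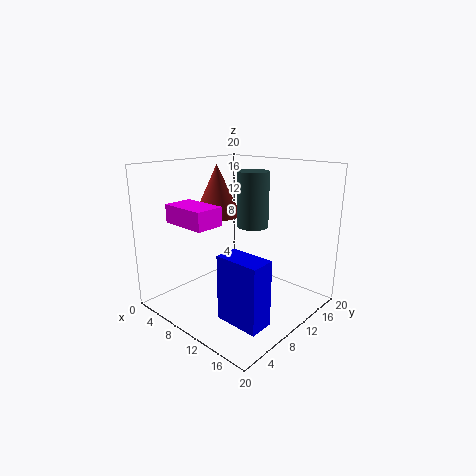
b_1 = 11.5; c_1 = 12; t_1 = 7.5; a_2 = 14; b_2 = 2; c_2 = 3; p_2 = 5.5; t_2 = 8; a_3 = 3.5; b_3 = 3; c_3 = 12.5; q_3 = 4; t_3 = 2.5; a_4 = 13; b_4 = 9.5; c_4 = 12.5; s_4 = 2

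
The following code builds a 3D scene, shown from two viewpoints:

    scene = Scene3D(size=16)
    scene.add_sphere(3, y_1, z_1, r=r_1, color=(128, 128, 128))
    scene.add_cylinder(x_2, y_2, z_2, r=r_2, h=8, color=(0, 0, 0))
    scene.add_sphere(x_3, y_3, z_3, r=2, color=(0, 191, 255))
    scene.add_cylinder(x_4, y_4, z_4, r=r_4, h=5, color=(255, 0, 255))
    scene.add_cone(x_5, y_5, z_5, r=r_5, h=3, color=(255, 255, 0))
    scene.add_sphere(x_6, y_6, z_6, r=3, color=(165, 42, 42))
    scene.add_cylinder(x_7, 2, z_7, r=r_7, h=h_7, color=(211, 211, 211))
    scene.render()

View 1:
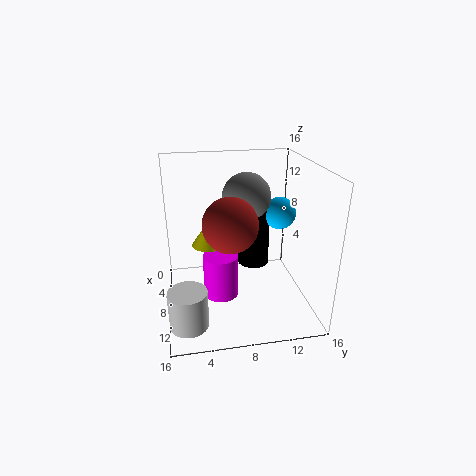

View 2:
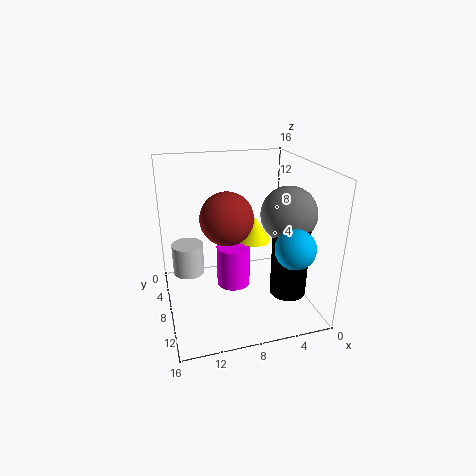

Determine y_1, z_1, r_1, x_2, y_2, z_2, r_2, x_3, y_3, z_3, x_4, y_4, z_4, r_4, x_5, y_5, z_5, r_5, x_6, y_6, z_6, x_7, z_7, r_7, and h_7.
y_1 = 10; z_1 = 11; r_1 = 3; x_2 = 3; y_2 = 11; z_2 = 2; r_2 = 2; x_3 = 4; y_3 = 14; z_3 = 9; x_4 = 8; y_4 = 6; z_4 = 1; r_4 = 2; x_5 = 5; y_5 = 5; z_5 = 6; r_5 = 2; x_6 = 9; y_6 = 7; z_6 = 10; x_7 = 13; z_7 = 1; r_7 = 2; h_7 = 4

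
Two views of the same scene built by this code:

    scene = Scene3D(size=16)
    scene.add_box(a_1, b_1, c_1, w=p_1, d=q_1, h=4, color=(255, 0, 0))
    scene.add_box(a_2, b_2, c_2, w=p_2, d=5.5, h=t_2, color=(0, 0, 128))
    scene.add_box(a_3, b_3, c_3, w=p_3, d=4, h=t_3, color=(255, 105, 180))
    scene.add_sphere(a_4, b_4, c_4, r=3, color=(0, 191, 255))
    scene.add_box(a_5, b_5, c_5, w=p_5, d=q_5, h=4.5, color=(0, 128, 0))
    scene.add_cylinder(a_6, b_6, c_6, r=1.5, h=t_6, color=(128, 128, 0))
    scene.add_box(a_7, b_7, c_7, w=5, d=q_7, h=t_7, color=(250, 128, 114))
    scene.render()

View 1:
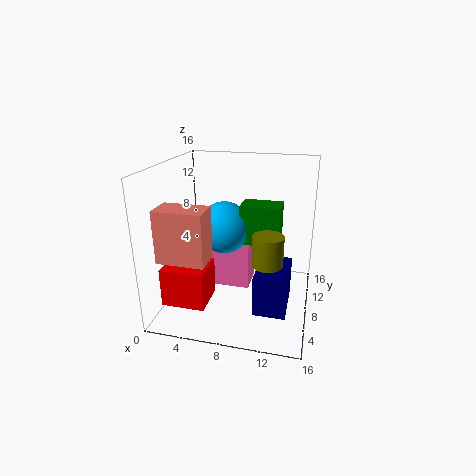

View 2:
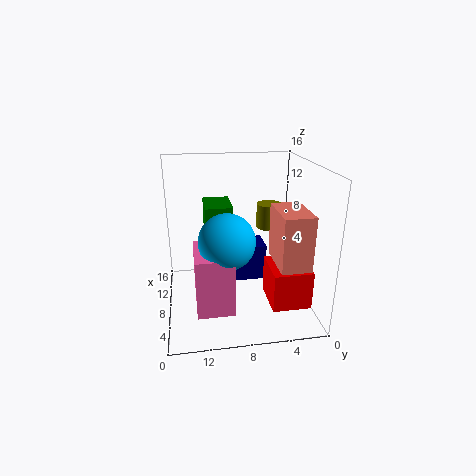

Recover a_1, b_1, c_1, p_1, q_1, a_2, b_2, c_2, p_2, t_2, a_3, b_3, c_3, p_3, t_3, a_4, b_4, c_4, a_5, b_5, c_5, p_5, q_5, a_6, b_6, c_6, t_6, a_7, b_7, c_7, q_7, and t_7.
a_1 = 1.5
b_1 = 1.5
c_1 = 2.5
p_1 = 4.5
q_1 = 4
a_2 = 10.5
b_2 = 4
c_2 = 1
p_2 = 3.5
t_2 = 4.5
a_3 = 3.5
b_3 = 9
c_3 = 1
p_3 = 5.5
t_3 = 6.5
a_4 = 6
b_4 = 9.5
c_4 = 8.5
a_5 = 8
b_5 = 8.5
c_5 = 7
p_5 = 4.5
q_5 = 3
a_6 = 12
b_6 = 3.5
c_6 = 7.5
t_6 = 3
a_7 = 1
b_7 = 2
c_7 = 7
q_7 = 3
t_7 = 5.5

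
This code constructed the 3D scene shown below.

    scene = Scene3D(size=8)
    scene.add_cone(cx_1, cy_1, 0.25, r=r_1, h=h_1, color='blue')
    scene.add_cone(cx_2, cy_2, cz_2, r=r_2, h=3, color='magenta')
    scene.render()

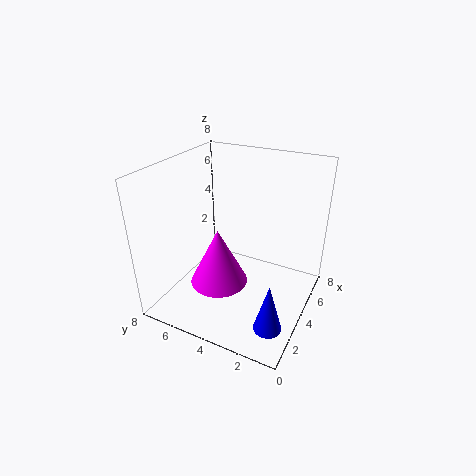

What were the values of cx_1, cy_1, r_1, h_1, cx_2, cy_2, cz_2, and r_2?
cx_1 = 2; cy_1 = 1.25; r_1 = 0.75; h_1 = 2.75; cx_2 = 2.25; cy_2 = 4.25; cz_2 = 2.25; r_2 = 1.5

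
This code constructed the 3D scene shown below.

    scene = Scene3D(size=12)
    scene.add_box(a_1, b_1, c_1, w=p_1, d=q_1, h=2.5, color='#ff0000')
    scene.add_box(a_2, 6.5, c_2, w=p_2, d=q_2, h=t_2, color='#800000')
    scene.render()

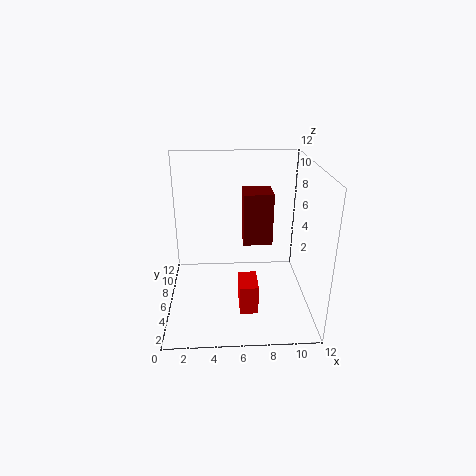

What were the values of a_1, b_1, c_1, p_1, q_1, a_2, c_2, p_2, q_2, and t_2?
a_1 = 6, b_1 = 3, c_1 = 0.5, p_1 = 1.5, q_1 = 2.5, a_2 = 6.5, c_2 = 5, p_2 = 2.5, q_2 = 2.5, t_2 = 4.5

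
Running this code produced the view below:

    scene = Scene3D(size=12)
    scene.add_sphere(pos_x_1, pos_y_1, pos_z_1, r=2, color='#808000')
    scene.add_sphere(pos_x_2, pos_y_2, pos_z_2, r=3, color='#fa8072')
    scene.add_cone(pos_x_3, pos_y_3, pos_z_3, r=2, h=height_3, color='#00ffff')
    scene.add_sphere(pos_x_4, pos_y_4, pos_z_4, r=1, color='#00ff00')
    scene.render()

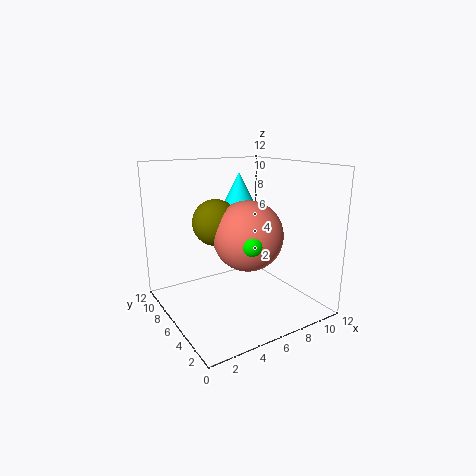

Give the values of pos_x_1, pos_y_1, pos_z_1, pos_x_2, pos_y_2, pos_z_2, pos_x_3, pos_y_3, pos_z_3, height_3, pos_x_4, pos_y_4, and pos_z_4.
pos_x_1 = 5; pos_y_1 = 8; pos_z_1 = 7; pos_x_2 = 7; pos_y_2 = 6; pos_z_2 = 6; pos_x_3 = 8; pos_y_3 = 9; pos_z_3 = 7; height_3 = 4; pos_x_4 = 6; pos_y_4 = 4; pos_z_4 = 6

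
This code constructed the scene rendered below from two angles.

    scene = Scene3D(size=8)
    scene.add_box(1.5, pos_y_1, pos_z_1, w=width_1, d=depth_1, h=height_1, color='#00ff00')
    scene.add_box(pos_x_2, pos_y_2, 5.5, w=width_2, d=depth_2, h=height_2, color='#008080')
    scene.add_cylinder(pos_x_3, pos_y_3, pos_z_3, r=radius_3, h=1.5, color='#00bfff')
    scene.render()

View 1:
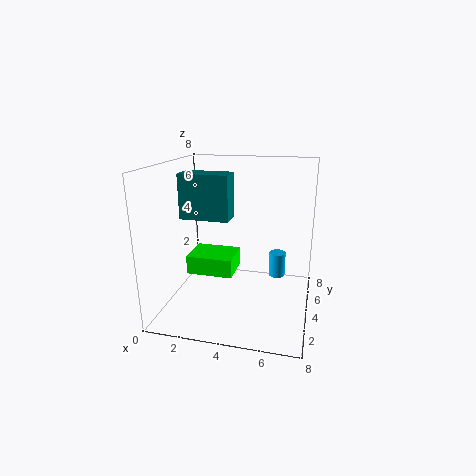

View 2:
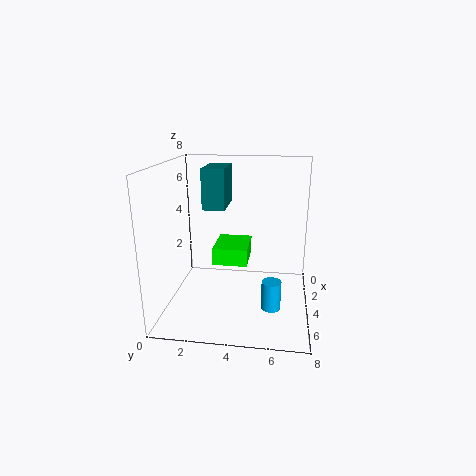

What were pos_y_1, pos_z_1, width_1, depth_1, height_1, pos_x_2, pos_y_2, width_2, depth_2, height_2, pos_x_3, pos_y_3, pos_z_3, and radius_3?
pos_y_1 = 2.5; pos_z_1 = 2.25; width_1 = 2.5; depth_1 = 2; height_1 = 1; pos_x_2 = 1.5; pos_y_2 = 2; width_2 = 2.5; depth_2 = 1.25; height_2 = 2.25; pos_x_3 = 6; pos_y_3 = 6; pos_z_3 = 1; radius_3 = 0.5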